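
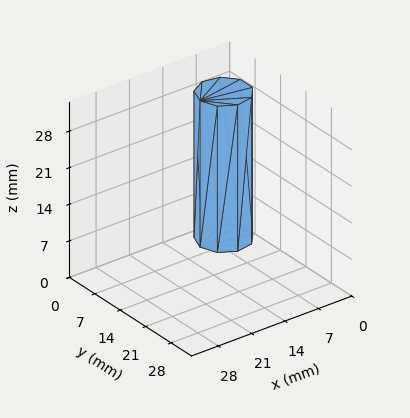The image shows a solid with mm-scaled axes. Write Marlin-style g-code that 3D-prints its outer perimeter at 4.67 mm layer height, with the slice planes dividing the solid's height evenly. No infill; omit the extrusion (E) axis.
Reading the render: the shape is a regular 9-sided prism (a cylinder approximated with 9 flat sides), circumscribed radius ≈ 5 mm, height ≈ 28 mm (dimensions read to the nearest mm from the axis ticks). For the g-code, the solid's height is divided into equal slices at the stated Δz and each level perimeter traced with G1 moves after a G0 lift.

; perimeter-only toolpath
G21 ; units = mm
G90 ; absolute positioning
G28 ; home
; layer 1
G0 Z4.67
G0 X10.00 Y5.00
G1 X8.83 Y8.21
G1 X5.87 Y9.92
G1 X2.50 Y9.33
G1 X0.30 Y6.71
G1 X0.30 Y3.29
G1 X2.50 Y0.67
G1 X5.87 Y0.08
G1 X8.83 Y1.79
G1 X10.00 Y5.00
; layer 2
G0 Z9.33
G0 X10.00 Y5.00
G1 X8.83 Y8.21
G1 X5.87 Y9.92
G1 X2.50 Y9.33
G1 X0.30 Y6.71
G1 X0.30 Y3.29
G1 X2.50 Y0.67
G1 X5.87 Y0.08
G1 X8.83 Y1.79
G1 X10.00 Y5.00
; layer 3
G0 Z14.00
G0 X10.00 Y5.00
G1 X8.83 Y8.21
G1 X5.87 Y9.92
G1 X2.50 Y9.33
G1 X0.30 Y6.71
G1 X0.30 Y3.29
G1 X2.50 Y0.67
G1 X5.87 Y0.08
G1 X8.83 Y1.79
G1 X10.00 Y5.00
; layer 4
G0 Z18.67
G0 X10.00 Y5.00
G1 X8.83 Y8.21
G1 X5.87 Y9.92
G1 X2.50 Y9.33
G1 X0.30 Y6.71
G1 X0.30 Y3.29
G1 X2.50 Y0.67
G1 X5.87 Y0.08
G1 X8.83 Y1.79
G1 X10.00 Y5.00
; layer 5
G0 Z23.33
G0 X10.00 Y5.00
G1 X8.83 Y8.21
G1 X5.87 Y9.92
G1 X2.50 Y9.33
G1 X0.30 Y6.71
G1 X0.30 Y3.29
G1 X2.50 Y0.67
G1 X5.87 Y0.08
G1 X8.83 Y1.79
G1 X10.00 Y5.00
; layer 6
G0 Z28.00
G0 X10.00 Y5.00
G1 X8.83 Y8.21
G1 X5.87 Y9.92
G1 X2.50 Y9.33
G1 X0.30 Y6.71
G1 X0.30 Y3.29
G1 X2.50 Y0.67
G1 X5.87 Y0.08
G1 X8.83 Y1.79
G1 X10.00 Y5.00
M2 ; end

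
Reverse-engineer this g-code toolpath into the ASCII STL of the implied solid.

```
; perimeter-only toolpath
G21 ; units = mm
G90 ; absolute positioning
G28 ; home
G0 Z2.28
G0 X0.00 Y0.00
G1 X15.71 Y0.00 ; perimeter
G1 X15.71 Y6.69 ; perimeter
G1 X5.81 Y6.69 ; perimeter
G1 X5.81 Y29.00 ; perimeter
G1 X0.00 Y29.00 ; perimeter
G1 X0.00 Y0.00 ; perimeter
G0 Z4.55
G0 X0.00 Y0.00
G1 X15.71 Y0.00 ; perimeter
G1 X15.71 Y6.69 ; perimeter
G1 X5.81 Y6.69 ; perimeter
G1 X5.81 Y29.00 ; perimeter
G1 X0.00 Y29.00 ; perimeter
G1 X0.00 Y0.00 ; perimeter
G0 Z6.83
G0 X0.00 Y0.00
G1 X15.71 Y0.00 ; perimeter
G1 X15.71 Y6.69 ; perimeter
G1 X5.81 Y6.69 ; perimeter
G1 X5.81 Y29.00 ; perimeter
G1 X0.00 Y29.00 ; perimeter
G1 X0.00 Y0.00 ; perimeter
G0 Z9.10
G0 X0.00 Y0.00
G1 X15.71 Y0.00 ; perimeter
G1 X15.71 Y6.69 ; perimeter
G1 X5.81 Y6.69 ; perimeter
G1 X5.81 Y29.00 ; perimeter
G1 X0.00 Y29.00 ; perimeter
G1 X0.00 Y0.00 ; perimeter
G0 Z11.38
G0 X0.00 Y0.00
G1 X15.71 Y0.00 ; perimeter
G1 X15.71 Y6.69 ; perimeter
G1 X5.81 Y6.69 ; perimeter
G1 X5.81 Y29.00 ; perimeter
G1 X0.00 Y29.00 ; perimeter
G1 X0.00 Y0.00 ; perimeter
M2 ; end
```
solid part
  facet normal 0.0000 0.0000 -1.0000
    outer loop
      vertex 15.71 6.69 0.00
      vertex 15.71 0.00 0.00
      vertex 0.00 0.00 0.00
    endloop
  endfacet
  facet normal 0.0000 0.0000 -1.0000
    outer loop
      vertex 5.81 6.69 0.00
      vertex 15.71 6.69 0.00
      vertex 0.00 0.00 0.00
    endloop
  endfacet
  facet normal 0.0000 0.0000 -1.0000
    outer loop
      vertex 5.81 29.00 0.00
      vertex 5.81 6.69 0.00
      vertex 0.00 0.00 0.00
    endloop
  endfacet
  facet normal 0.0000 0.0000 -1.0000
    outer loop
      vertex 0.00 29.00 0.00
      vertex 5.81 29.00 0.00
      vertex 0.00 0.00 0.00
    endloop
  endfacet
  facet normal 0.0000 0.0000 1.0000
    outer loop
      vertex 0.00 0.00 11.38
      vertex 15.71 0.00 11.38
      vertex 15.71 6.69 11.38
    endloop
  endfacet
  facet normal 0.0000 0.0000 1.0000
    outer loop
      vertex 0.00 0.00 11.38
      vertex 15.71 6.69 11.38
      vertex 5.81 6.69 11.38
    endloop
  endfacet
  facet normal 0.0000 0.0000 1.0000
    outer loop
      vertex 0.00 0.00 11.38
      vertex 5.81 6.69 11.38
      vertex 5.81 29.00 11.38
    endloop
  endfacet
  facet normal 0.0000 0.0000 1.0000
    outer loop
      vertex 0.00 0.00 11.38
      vertex 5.81 29.00 11.38
      vertex 0.00 29.00 11.38
    endloop
  endfacet
  facet normal 0.0000 -1.0000 0.0000
    outer loop
      vertex 0.00 0.00 0.00
      vertex 15.71 0.00 0.00
      vertex 15.71 0.00 11.38
    endloop
  endfacet
  facet normal 0.0000 -1.0000 0.0000
    outer loop
      vertex 0.00 0.00 0.00
      vertex 15.71 0.00 11.38
      vertex 0.00 0.00 11.38
    endloop
  endfacet
  facet normal 1.0000 0.0000 0.0000
    outer loop
      vertex 15.71 0.00 0.00
      vertex 15.71 6.69 0.00
      vertex 15.71 6.69 11.38
    endloop
  endfacet
  facet normal 1.0000 0.0000 0.0000
    outer loop
      vertex 15.71 0.00 0.00
      vertex 15.71 6.69 11.38
      vertex 15.71 0.00 11.38
    endloop
  endfacet
  facet normal 0.0000 1.0000 0.0000
    outer loop
      vertex 15.71 6.69 0.00
      vertex 5.81 6.69 0.00
      vertex 5.81 6.69 11.38
    endloop
  endfacet
  facet normal 0.0000 1.0000 0.0000
    outer loop
      vertex 15.71 6.69 0.00
      vertex 5.81 6.69 11.38
      vertex 15.71 6.69 11.38
    endloop
  endfacet
  facet normal 1.0000 0.0000 0.0000
    outer loop
      vertex 5.81 6.69 0.00
      vertex 5.81 29.00 0.00
      vertex 5.81 29.00 11.38
    endloop
  endfacet
  facet normal 1.0000 0.0000 0.0000
    outer loop
      vertex 5.81 6.69 0.00
      vertex 5.81 29.00 11.38
      vertex 5.81 6.69 11.38
    endloop
  endfacet
  facet normal 0.0000 1.0000 0.0000
    outer loop
      vertex 5.81 29.00 0.00
      vertex 0.00 29.00 0.00
      vertex 0.00 29.00 11.38
    endloop
  endfacet
  facet normal 0.0000 1.0000 0.0000
    outer loop
      vertex 5.81 29.00 0.00
      vertex 0.00 29.00 11.38
      vertex 5.81 29.00 11.38
    endloop
  endfacet
  facet normal -1.0000 0.0000 0.0000
    outer loop
      vertex 0.00 29.00 0.00
      vertex 0.00 0.00 0.00
      vertex 0.00 0.00 11.38
    endloop
  endfacet
  facet normal -1.0000 0.0000 0.0000
    outer loop
      vertex 0.00 29.00 0.00
      vertex 0.00 0.00 11.38
      vertex 0.00 29.00 11.38
    endloop
  endfacet
endsolid part

The G0 Z moves step by Δz≈2.28 mm. Every layer's G1 loop is the same polygon, so the solid is a straight extrusion of it from z=0 to z≈11.4. Closing with flat bottom and top caps and triangulating gives 20 facets — an L-shaped prism: outer 15.7 × 29 mm, arm thicknesses ≈ 6.69 mm (horizontal) and 5.81 mm (vertical), extruded 11.4 mm in z.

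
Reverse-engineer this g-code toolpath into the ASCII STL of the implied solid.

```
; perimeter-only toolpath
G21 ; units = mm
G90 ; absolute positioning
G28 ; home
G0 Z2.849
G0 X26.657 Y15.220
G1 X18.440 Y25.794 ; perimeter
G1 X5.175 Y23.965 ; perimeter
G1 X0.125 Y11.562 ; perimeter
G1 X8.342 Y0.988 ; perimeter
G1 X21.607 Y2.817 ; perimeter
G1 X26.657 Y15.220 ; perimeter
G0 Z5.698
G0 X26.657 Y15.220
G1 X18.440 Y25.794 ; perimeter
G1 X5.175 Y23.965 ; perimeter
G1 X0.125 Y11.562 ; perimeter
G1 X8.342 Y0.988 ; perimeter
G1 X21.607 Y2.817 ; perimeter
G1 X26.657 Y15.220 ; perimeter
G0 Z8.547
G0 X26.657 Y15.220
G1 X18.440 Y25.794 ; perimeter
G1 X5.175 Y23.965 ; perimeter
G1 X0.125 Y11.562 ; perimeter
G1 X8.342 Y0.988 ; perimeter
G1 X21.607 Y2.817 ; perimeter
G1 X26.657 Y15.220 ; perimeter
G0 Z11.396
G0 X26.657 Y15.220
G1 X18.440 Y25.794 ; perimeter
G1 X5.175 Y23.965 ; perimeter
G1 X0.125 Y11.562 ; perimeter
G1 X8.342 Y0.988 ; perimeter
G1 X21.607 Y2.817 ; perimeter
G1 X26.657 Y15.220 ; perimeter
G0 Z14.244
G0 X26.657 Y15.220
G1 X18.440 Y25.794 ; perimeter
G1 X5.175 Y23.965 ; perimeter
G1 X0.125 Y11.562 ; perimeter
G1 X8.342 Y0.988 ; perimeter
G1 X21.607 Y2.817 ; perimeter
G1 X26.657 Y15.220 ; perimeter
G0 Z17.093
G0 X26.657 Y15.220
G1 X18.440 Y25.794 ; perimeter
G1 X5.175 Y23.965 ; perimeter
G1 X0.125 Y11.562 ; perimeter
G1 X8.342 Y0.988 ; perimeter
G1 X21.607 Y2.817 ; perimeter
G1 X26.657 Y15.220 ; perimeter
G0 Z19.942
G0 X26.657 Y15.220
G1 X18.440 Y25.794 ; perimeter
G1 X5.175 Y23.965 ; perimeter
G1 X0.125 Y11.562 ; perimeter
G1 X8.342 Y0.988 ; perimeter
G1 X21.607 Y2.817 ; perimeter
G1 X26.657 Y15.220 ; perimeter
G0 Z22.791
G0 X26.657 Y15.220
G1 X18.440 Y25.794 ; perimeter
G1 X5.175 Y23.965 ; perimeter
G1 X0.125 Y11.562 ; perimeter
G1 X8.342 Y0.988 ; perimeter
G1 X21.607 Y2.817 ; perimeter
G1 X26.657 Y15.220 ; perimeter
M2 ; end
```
solid part
  facet normal 0.0000 0.0000 -1.0000
    outer loop
      vertex 5.175 23.965 0.000
      vertex 18.440 25.794 0.000
      vertex 26.657 15.220 0.000
    endloop
  endfacet
  facet normal 0.0000 0.0000 -1.0000
    outer loop
      vertex 0.125 11.562 0.000
      vertex 5.175 23.965 0.000
      vertex 26.657 15.220 0.000
    endloop
  endfacet
  facet normal 0.0000 0.0000 -1.0000
    outer loop
      vertex 8.342 0.988 0.000
      vertex 0.125 11.562 0.000
      vertex 26.657 15.220 0.000
    endloop
  endfacet
  facet normal 0.0000 0.0000 -1.0000
    outer loop
      vertex 21.607 2.817 0.000
      vertex 8.342 0.988 0.000
      vertex 26.657 15.220 0.000
    endloop
  endfacet
  facet normal 0.0000 0.0000 1.0000
    outer loop
      vertex 26.657 15.220 22.791
      vertex 18.440 25.794 22.791
      vertex 5.175 23.965 22.791
    endloop
  endfacet
  facet normal 0.0000 0.0000 1.0000
    outer loop
      vertex 26.657 15.220 22.791
      vertex 5.175 23.965 22.791
      vertex 0.125 11.562 22.791
    endloop
  endfacet
  facet normal 0.0000 0.0000 1.0000
    outer loop
      vertex 26.657 15.220 22.791
      vertex 0.125 11.562 22.791
      vertex 8.342 0.988 22.791
    endloop
  endfacet
  facet normal 0.0000 0.0000 1.0000
    outer loop
      vertex 26.657 15.220 22.791
      vertex 8.342 0.988 22.791
      vertex 21.607 2.817 22.791
    endloop
  endfacet
  facet normal 0.7896 0.6136 0.0000
    outer loop
      vertex 26.657 15.220 0.000
      vertex 18.440 25.794 0.000
      vertex 18.440 25.794 22.791
    endloop
  endfacet
  facet normal 0.7896 0.6136 0.0000
    outer loop
      vertex 26.657 15.220 0.000
      vertex 18.440 25.794 22.791
      vertex 26.657 15.220 22.791
    endloop
  endfacet
  facet normal -0.1366 0.9906 0.0000
    outer loop
      vertex 18.440 25.794 0.000
      vertex 5.175 23.965 0.000
      vertex 5.175 23.965 22.791
    endloop
  endfacet
  facet normal -0.1366 0.9906 0.0000
    outer loop
      vertex 18.440 25.794 0.000
      vertex 5.175 23.965 22.791
      vertex 18.440 25.794 22.791
    endloop
  endfacet
  facet normal -0.9262 0.3771 0.0000
    outer loop
      vertex 5.175 23.965 0.000
      vertex 0.125 11.562 0.000
      vertex 0.125 11.562 22.791
    endloop
  endfacet
  facet normal -0.9262 0.3771 0.0000
    outer loop
      vertex 5.175 23.965 0.000
      vertex 0.125 11.562 22.791
      vertex 5.175 23.965 22.791
    endloop
  endfacet
  facet normal -0.7896 -0.6136 0.0000
    outer loop
      vertex 0.125 11.562 0.000
      vertex 8.342 0.988 0.000
      vertex 8.342 0.988 22.791
    endloop
  endfacet
  facet normal -0.7896 -0.6136 0.0000
    outer loop
      vertex 0.125 11.562 0.000
      vertex 8.342 0.988 22.791
      vertex 0.125 11.562 22.791
    endloop
  endfacet
  facet normal 0.1366 -0.9906 0.0000
    outer loop
      vertex 8.342 0.988 0.000
      vertex 21.607 2.817 0.000
      vertex 21.607 2.817 22.791
    endloop
  endfacet
  facet normal 0.1366 -0.9906 0.0000
    outer loop
      vertex 8.342 0.988 0.000
      vertex 21.607 2.817 22.791
      vertex 8.342 0.988 22.791
    endloop
  endfacet
  facet normal 0.9262 -0.3771 0.0000
    outer loop
      vertex 21.607 2.817 0.000
      vertex 26.657 15.220 0.000
      vertex 26.657 15.220 22.791
    endloop
  endfacet
  facet normal 0.9262 -0.3771 0.0000
    outer loop
      vertex 21.607 2.817 0.000
      vertex 26.657 15.220 22.791
      vertex 21.607 2.817 22.791
    endloop
  endfacet
endsolid part

The G0 Z moves step by Δz≈2.849 mm. Every layer's G1 loop is the same polygon, so the solid is a straight extrusion of it from z=0 to z≈22.8. Closing with flat bottom and top caps and triangulating gives 20 facets — a regular 6-sided prism (a cylinder approximated with 6 flat sides), circumscribed radius ≈ 13.4 mm, height ≈ 22.8 mm.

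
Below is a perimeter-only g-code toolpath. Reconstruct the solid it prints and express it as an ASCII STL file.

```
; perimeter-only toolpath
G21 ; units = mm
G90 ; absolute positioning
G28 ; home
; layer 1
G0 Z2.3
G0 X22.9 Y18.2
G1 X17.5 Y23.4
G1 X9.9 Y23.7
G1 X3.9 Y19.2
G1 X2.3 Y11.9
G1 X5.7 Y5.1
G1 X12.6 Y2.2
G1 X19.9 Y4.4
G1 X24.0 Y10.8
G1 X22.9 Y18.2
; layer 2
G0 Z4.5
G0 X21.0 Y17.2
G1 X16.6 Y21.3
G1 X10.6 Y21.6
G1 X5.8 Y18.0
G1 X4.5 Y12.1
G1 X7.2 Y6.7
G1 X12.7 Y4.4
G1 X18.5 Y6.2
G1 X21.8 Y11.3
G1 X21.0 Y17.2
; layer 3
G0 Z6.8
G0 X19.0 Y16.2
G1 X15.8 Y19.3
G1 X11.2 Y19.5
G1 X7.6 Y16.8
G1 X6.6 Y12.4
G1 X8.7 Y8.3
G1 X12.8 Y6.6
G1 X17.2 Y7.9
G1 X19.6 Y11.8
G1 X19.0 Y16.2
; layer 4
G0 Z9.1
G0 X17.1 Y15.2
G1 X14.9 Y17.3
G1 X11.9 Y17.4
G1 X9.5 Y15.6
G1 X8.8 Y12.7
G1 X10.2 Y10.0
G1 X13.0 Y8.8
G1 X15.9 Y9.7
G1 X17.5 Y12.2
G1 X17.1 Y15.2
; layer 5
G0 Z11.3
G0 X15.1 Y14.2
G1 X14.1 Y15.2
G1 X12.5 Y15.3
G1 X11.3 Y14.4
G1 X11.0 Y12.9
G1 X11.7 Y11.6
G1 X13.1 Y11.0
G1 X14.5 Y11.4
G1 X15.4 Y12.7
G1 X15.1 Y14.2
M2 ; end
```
solid part
  facet normal 0.0000 0.0000 -1.0000
    outer loop
      vertex 9.3 25.8 0.0
      vertex 18.3 25.4 0.0
      vertex 24.9 19.2 0.0
    endloop
  endfacet
  facet normal 0.0000 0.0000 -1.0000
    outer loop
      vertex 2.1 20.4 0.0
      vertex 9.3 25.8 0.0
      vertex 24.9 19.2 0.0
    endloop
  endfacet
  facet normal 0.0000 0.0000 -1.0000
    outer loop
      vertex 0.1 11.6 0.0
      vertex 2.1 20.4 0.0
      vertex 24.9 19.2 0.0
    endloop
  endfacet
  facet normal 0.0000 0.0000 -1.0000
    outer loop
      vertex 4.2 3.5 0.0
      vertex 0.1 11.6 0.0
      vertex 24.9 19.2 0.0
    endloop
  endfacet
  facet normal 0.0000 0.0000 -1.0000
    outer loop
      vertex 12.5 0.0 0.0
      vertex 4.2 3.5 0.0
      vertex 24.9 19.2 0.0
    endloop
  endfacet
  facet normal 0.0000 0.0000 -1.0000
    outer loop
      vertex 21.2 2.7 0.0
      vertex 12.5 0.0 0.0
      vertex 24.9 19.2 0.0
    endloop
  endfacet
  facet normal 0.0000 0.0000 -1.0000
    outer loop
      vertex 26.1 10.3 0.0
      vertex 21.2 2.7 0.0
      vertex 24.9 19.2 0.0
    endloop
  endfacet
  facet normal 0.5062 0.5389 0.6733
    outer loop
      vertex 24.9 19.2 0.0
      vertex 18.3 25.4 0.0
      vertex 13.2 13.2 13.6
    endloop
  endfacet
  facet normal 0.0328 0.7378 0.6742
    outer loop
      vertex 18.3 25.4 0.0
      vertex 9.3 25.8 0.0
      vertex 13.2 13.2 13.6
    endloop
  endfacet
  facet normal -0.4430 0.5907 0.6743
    outer loop
      vertex 9.3 25.8 0.0
      vertex 2.1 20.4 0.0
      vertex 13.2 13.2 13.6
    endloop
  endfacet
  facet normal -0.7201 0.1637 0.6743
    outer loop
      vertex 2.1 20.4 0.0
      vertex 0.1 11.6 0.0
      vertex 13.2 13.2 13.6
    endloop
  endfacet
  facet normal -0.6591 -0.3336 0.6741
    outer loop
      vertex 0.1 11.6 0.0
      vertex 4.2 3.5 0.0
      vertex 13.2 13.2 13.6
    endloop
  endfacet
  facet normal -0.2868 -0.6800 0.6748
    outer loop
      vertex 4.2 3.5 0.0
      vertex 12.5 0.0 0.0
      vertex 13.2 13.2 13.6
    endloop
  endfacet
  facet normal 0.2190 -0.7058 0.6737
    outer loop
      vertex 12.5 0.0 0.0
      vertex 21.2 2.7 0.0
      vertex 13.2 13.2 13.6
    endloop
  endfacet
  facet normal 0.6208 -0.4002 0.6741
    outer loop
      vertex 21.2 2.7 0.0
      vertex 26.1 10.3 0.0
      vertex 13.2 13.2 13.6
    endloop
  endfacet
  facet normal 0.7324 0.0988 0.6737
    outer loop
      vertex 26.1 10.3 0.0
      vertex 24.9 19.2 0.0
      vertex 13.2 13.2 13.6
    endloop
  endfacet
endsolid part

The G0 Z moves step by Δz≈2.3 mm. The G1 loops shrink linearly with z, so the solid tapers from its base footprint up to z≈13.6. Closing with a flat bottom cap and the tapered top and triangulating gives 16 facets — a regular 9-sided pyramid, base circumscribed radius ≈ 13.2 mm, apex at z ≈ 13.6 mm.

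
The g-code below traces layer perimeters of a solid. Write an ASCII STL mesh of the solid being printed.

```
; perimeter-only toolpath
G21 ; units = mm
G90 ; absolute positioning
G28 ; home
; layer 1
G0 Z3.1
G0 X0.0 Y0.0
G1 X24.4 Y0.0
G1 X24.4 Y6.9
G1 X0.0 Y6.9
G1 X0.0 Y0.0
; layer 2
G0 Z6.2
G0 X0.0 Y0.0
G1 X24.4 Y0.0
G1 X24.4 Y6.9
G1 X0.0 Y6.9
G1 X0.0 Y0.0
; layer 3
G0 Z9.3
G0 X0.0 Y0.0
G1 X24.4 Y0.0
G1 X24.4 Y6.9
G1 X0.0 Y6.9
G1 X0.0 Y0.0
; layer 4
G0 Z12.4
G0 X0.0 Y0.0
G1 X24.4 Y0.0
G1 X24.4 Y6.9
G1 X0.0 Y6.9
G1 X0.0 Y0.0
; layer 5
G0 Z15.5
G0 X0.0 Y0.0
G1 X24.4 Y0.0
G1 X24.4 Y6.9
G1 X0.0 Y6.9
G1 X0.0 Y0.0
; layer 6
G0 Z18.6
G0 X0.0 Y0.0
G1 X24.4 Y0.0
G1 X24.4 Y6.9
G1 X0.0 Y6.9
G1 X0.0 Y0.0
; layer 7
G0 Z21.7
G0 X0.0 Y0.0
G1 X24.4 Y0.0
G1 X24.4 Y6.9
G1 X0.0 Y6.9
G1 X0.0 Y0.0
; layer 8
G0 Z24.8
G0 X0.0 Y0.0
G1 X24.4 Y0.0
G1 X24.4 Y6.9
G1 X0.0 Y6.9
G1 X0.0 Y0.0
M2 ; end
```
solid part
  facet normal 0.0000 0.0000 -1.0000
    outer loop
      vertex 24.4 6.9 0.0
      vertex 24.4 0.0 0.0
      vertex 0.0 0.0 0.0
    endloop
  endfacet
  facet normal 0.0000 0.0000 -1.0000
    outer loop
      vertex 0.0 6.9 0.0
      vertex 24.4 6.9 0.0
      vertex 0.0 0.0 0.0
    endloop
  endfacet
  facet normal 0.0000 0.0000 1.0000
    outer loop
      vertex 0.0 0.0 24.8
      vertex 24.4 0.0 24.8
      vertex 24.4 6.9 24.8
    endloop
  endfacet
  facet normal 0.0000 0.0000 1.0000
    outer loop
      vertex 0.0 0.0 24.8
      vertex 24.4 6.9 24.8
      vertex 0.0 6.9 24.8
    endloop
  endfacet
  facet normal 0.0000 -1.0000 0.0000
    outer loop
      vertex 0.0 0.0 0.0
      vertex 24.4 0.0 0.0
      vertex 24.4 0.0 24.8
    endloop
  endfacet
  facet normal 0.0000 -1.0000 0.0000
    outer loop
      vertex 0.0 0.0 0.0
      vertex 24.4 0.0 24.8
      vertex 0.0 0.0 24.8
    endloop
  endfacet
  facet normal 0.0000 1.0000 0.0000
    outer loop
      vertex 24.4 6.9 24.8
      vertex 24.4 6.9 0.0
      vertex 0.0 6.9 0.0
    endloop
  endfacet
  facet normal 0.0000 1.0000 0.0000
    outer loop
      vertex 0.0 6.9 24.8
      vertex 24.4 6.9 24.8
      vertex 0.0 6.9 0.0
    endloop
  endfacet
  facet normal -1.0000 0.0000 0.0000
    outer loop
      vertex 0.0 6.9 24.8
      vertex 0.0 6.9 0.0
      vertex 0.0 0.0 0.0
    endloop
  endfacet
  facet normal -1.0000 0.0000 0.0000
    outer loop
      vertex 0.0 0.0 24.8
      vertex 0.0 6.9 24.8
      vertex 0.0 0.0 0.0
    endloop
  endfacet
  facet normal 1.0000 0.0000 0.0000
    outer loop
      vertex 24.4 0.0 0.0
      vertex 24.4 6.9 0.0
      vertex 24.4 6.9 24.8
    endloop
  endfacet
  facet normal 1.0000 0.0000 0.0000
    outer loop
      vertex 24.4 0.0 0.0
      vertex 24.4 6.9 24.8
      vertex 24.4 0.0 24.8
    endloop
  endfacet
endsolid part

The G0 Z moves step by Δz≈3.1 mm. Every layer's G1 loop is the same polygon, so the solid is a straight extrusion of it from z=0 to z≈24.8. Closing with flat bottom and top caps and triangulating gives 12 facets — a rectangular box, roughly 24.4 × 6.9 mm footprint and 24.8 mm tall.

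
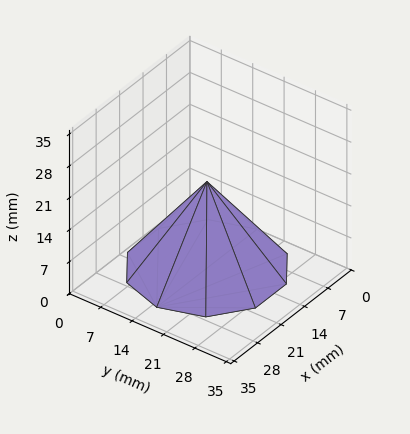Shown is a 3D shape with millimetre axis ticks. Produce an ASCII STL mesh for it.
Reading the render: the shape is a regular 10-sided pyramid, base circumscribed radius ≈ 15 mm, apex at z ≈ 19 mm (dimensions read to the nearest mm from the axis ticks). For the STL, each face is triangulated and given an outward normal.

solid part
  facet normal 0.0000 0.0000 -1.0000
    outer loop
      vertex 19.635 29.266 0.000
      vertex 27.135 23.817 0.000
      vertex 30.000 15.000 0.000
    endloop
  endfacet
  facet normal 0.0000 0.0000 -1.0000
    outer loop
      vertex 10.365 29.266 0.000
      vertex 19.635 29.266 0.000
      vertex 30.000 15.000 0.000
    endloop
  endfacet
  facet normal 0.0000 0.0000 -1.0000
    outer loop
      vertex 2.865 23.817 0.000
      vertex 10.365 29.266 0.000
      vertex 30.000 15.000 0.000
    endloop
  endfacet
  facet normal 0.0000 0.0000 -1.0000
    outer loop
      vertex 0.000 15.000 0.000
      vertex 2.865 23.817 0.000
      vertex 30.000 15.000 0.000
    endloop
  endfacet
  facet normal 0.0000 0.0000 -1.0000
    outer loop
      vertex 2.865 6.183 0.000
      vertex 0.000 15.000 0.000
      vertex 30.000 15.000 0.000
    endloop
  endfacet
  facet normal 0.0000 0.0000 -1.0000
    outer loop
      vertex 10.365 0.734 0.000
      vertex 2.865 6.183 0.000
      vertex 30.000 15.000 0.000
    endloop
  endfacet
  facet normal 0.0000 0.0000 -1.0000
    outer loop
      vertex 19.635 0.734 0.000
      vertex 10.365 0.734 0.000
      vertex 30.000 15.000 0.000
    endloop
  endfacet
  facet normal 0.0000 0.0000 -1.0000
    outer loop
      vertex 27.135 6.183 0.000
      vertex 19.635 0.734 0.000
      vertex 30.000 15.000 0.000
    endloop
  endfacet
  facet normal 0.7605 0.2471 0.6004
    outer loop
      vertex 30.000 15.000 0.000
      vertex 27.135 23.817 0.000
      vertex 15.000 15.000 19.000
    endloop
  endfacet
  facet normal 0.4700 0.6470 0.6004
    outer loop
      vertex 27.135 23.817 0.000
      vertex 19.635 29.266 0.000
      vertex 15.000 15.000 19.000
    endloop
  endfacet
  facet normal 0.0000 0.7997 0.6004
    outer loop
      vertex 19.635 29.266 0.000
      vertex 10.365 29.266 0.000
      vertex 15.000 15.000 19.000
    endloop
  endfacet
  facet normal -0.4700 0.6470 0.6004
    outer loop
      vertex 10.365 29.266 0.000
      vertex 2.865 23.817 0.000
      vertex 15.000 15.000 19.000
    endloop
  endfacet
  facet normal -0.7605 0.2471 0.6004
    outer loop
      vertex 2.865 23.817 0.000
      vertex 0.000 15.000 0.000
      vertex 15.000 15.000 19.000
    endloop
  endfacet
  facet normal -0.7605 -0.2471 0.6004
    outer loop
      vertex 0.000 15.000 0.000
      vertex 2.865 6.183 0.000
      vertex 15.000 15.000 19.000
    endloop
  endfacet
  facet normal -0.4700 -0.6470 0.6004
    outer loop
      vertex 2.865 6.183 0.000
      vertex 10.365 0.734 0.000
      vertex 15.000 15.000 19.000
    endloop
  endfacet
  facet normal 0.0000 -0.7997 0.6004
    outer loop
      vertex 10.365 0.734 0.000
      vertex 19.635 0.734 0.000
      vertex 15.000 15.000 19.000
    endloop
  endfacet
  facet normal 0.4700 -0.6470 0.6004
    outer loop
      vertex 19.635 0.734 0.000
      vertex 27.135 6.183 0.000
      vertex 15.000 15.000 19.000
    endloop
  endfacet
  facet normal 0.7605 -0.2471 0.6004
    outer loop
      vertex 27.135 6.183 0.000
      vertex 30.000 15.000 0.000
      vertex 15.000 15.000 19.000
    endloop
  endfacet
endsolid part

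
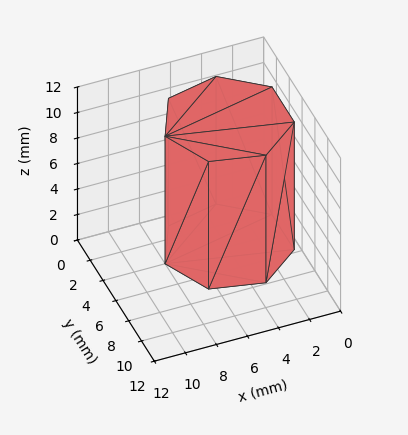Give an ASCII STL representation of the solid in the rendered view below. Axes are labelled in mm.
Reading the render: the shape is a regular 7-sided prism (a cylinder approximated with 7 flat sides), circumscribed radius ≈ 4 mm, height ≈ 10 mm (dimensions read to the nearest mm from the axis ticks). For the STL, each face is triangulated and given an outward normal.

solid part
  facet normal 0.0000 0.0000 -1.0000
    outer loop
      vertex 3.110 7.900 0.000
      vertex 6.494 7.127 0.000
      vertex 8.000 4.000 0.000
    endloop
  endfacet
  facet normal 0.0000 0.0000 -1.0000
    outer loop
      vertex 0.396 5.736 0.000
      vertex 3.110 7.900 0.000
      vertex 8.000 4.000 0.000
    endloop
  endfacet
  facet normal 0.0000 0.0000 -1.0000
    outer loop
      vertex 0.396 2.264 0.000
      vertex 0.396 5.736 0.000
      vertex 8.000 4.000 0.000
    endloop
  endfacet
  facet normal 0.0000 0.0000 -1.0000
    outer loop
      vertex 3.110 0.100 0.000
      vertex 0.396 2.264 0.000
      vertex 8.000 4.000 0.000
    endloop
  endfacet
  facet normal 0.0000 0.0000 -1.0000
    outer loop
      vertex 6.494 0.873 0.000
      vertex 3.110 0.100 0.000
      vertex 8.000 4.000 0.000
    endloop
  endfacet
  facet normal 0.0000 0.0000 1.0000
    outer loop
      vertex 8.000 4.000 10.000
      vertex 6.494 7.127 10.000
      vertex 3.110 7.900 10.000
    endloop
  endfacet
  facet normal 0.0000 0.0000 1.0000
    outer loop
      vertex 8.000 4.000 10.000
      vertex 3.110 7.900 10.000
      vertex 0.396 5.736 10.000
    endloop
  endfacet
  facet normal 0.0000 0.0000 1.0000
    outer loop
      vertex 8.000 4.000 10.000
      vertex 0.396 5.736 10.000
      vertex 0.396 2.264 10.000
    endloop
  endfacet
  facet normal 0.0000 0.0000 1.0000
    outer loop
      vertex 8.000 4.000 10.000
      vertex 0.396 2.264 10.000
      vertex 3.110 0.100 10.000
    endloop
  endfacet
  facet normal 0.0000 0.0000 1.0000
    outer loop
      vertex 8.000 4.000 10.000
      vertex 3.110 0.100 10.000
      vertex 6.494 0.873 10.000
    endloop
  endfacet
  facet normal 0.9010 0.4339 0.0000
    outer loop
      vertex 8.000 4.000 0.000
      vertex 6.494 7.127 0.000
      vertex 6.494 7.127 10.000
    endloop
  endfacet
  facet normal 0.9010 0.4339 0.0000
    outer loop
      vertex 8.000 4.000 0.000
      vertex 6.494 7.127 10.000
      vertex 8.000 4.000 10.000
    endloop
  endfacet
  facet normal 0.2227 0.9749 0.0000
    outer loop
      vertex 6.494 7.127 0.000
      vertex 3.110 7.900 0.000
      vertex 3.110 7.900 10.000
    endloop
  endfacet
  facet normal 0.2227 0.9749 0.0000
    outer loop
      vertex 6.494 7.127 0.000
      vertex 3.110 7.900 10.000
      vertex 6.494 7.127 10.000
    endloop
  endfacet
  facet normal -0.6234 0.7819 0.0000
    outer loop
      vertex 3.110 7.900 0.000
      vertex 0.396 5.736 0.000
      vertex 0.396 5.736 10.000
    endloop
  endfacet
  facet normal -0.6234 0.7819 0.0000
    outer loop
      vertex 3.110 7.900 0.000
      vertex 0.396 5.736 10.000
      vertex 3.110 7.900 10.000
    endloop
  endfacet
  facet normal -1.0000 0.0000 0.0000
    outer loop
      vertex 0.396 5.736 0.000
      vertex 0.396 2.264 0.000
      vertex 0.396 2.264 10.000
    endloop
  endfacet
  facet normal -1.0000 0.0000 0.0000
    outer loop
      vertex 0.396 5.736 0.000
      vertex 0.396 2.264 10.000
      vertex 0.396 5.736 10.000
    endloop
  endfacet
  facet normal -0.6234 -0.7819 0.0000
    outer loop
      vertex 0.396 2.264 0.000
      vertex 3.110 0.100 0.000
      vertex 3.110 0.100 10.000
    endloop
  endfacet
  facet normal -0.6234 -0.7819 0.0000
    outer loop
      vertex 0.396 2.264 0.000
      vertex 3.110 0.100 10.000
      vertex 0.396 2.264 10.000
    endloop
  endfacet
  facet normal 0.2227 -0.9749 0.0000
    outer loop
      vertex 3.110 0.100 0.000
      vertex 6.494 0.873 0.000
      vertex 6.494 0.873 10.000
    endloop
  endfacet
  facet normal 0.2227 -0.9749 0.0000
    outer loop
      vertex 3.110 0.100 0.000
      vertex 6.494 0.873 10.000
      vertex 3.110 0.100 10.000
    endloop
  endfacet
  facet normal 0.9010 -0.4339 0.0000
    outer loop
      vertex 6.494 0.873 0.000
      vertex 8.000 4.000 0.000
      vertex 8.000 4.000 10.000
    endloop
  endfacet
  facet normal 0.9010 -0.4339 0.0000
    outer loop
      vertex 6.494 0.873 0.000
      vertex 8.000 4.000 10.000
      vertex 6.494 0.873 10.000
    endloop
  endfacet
endsolid part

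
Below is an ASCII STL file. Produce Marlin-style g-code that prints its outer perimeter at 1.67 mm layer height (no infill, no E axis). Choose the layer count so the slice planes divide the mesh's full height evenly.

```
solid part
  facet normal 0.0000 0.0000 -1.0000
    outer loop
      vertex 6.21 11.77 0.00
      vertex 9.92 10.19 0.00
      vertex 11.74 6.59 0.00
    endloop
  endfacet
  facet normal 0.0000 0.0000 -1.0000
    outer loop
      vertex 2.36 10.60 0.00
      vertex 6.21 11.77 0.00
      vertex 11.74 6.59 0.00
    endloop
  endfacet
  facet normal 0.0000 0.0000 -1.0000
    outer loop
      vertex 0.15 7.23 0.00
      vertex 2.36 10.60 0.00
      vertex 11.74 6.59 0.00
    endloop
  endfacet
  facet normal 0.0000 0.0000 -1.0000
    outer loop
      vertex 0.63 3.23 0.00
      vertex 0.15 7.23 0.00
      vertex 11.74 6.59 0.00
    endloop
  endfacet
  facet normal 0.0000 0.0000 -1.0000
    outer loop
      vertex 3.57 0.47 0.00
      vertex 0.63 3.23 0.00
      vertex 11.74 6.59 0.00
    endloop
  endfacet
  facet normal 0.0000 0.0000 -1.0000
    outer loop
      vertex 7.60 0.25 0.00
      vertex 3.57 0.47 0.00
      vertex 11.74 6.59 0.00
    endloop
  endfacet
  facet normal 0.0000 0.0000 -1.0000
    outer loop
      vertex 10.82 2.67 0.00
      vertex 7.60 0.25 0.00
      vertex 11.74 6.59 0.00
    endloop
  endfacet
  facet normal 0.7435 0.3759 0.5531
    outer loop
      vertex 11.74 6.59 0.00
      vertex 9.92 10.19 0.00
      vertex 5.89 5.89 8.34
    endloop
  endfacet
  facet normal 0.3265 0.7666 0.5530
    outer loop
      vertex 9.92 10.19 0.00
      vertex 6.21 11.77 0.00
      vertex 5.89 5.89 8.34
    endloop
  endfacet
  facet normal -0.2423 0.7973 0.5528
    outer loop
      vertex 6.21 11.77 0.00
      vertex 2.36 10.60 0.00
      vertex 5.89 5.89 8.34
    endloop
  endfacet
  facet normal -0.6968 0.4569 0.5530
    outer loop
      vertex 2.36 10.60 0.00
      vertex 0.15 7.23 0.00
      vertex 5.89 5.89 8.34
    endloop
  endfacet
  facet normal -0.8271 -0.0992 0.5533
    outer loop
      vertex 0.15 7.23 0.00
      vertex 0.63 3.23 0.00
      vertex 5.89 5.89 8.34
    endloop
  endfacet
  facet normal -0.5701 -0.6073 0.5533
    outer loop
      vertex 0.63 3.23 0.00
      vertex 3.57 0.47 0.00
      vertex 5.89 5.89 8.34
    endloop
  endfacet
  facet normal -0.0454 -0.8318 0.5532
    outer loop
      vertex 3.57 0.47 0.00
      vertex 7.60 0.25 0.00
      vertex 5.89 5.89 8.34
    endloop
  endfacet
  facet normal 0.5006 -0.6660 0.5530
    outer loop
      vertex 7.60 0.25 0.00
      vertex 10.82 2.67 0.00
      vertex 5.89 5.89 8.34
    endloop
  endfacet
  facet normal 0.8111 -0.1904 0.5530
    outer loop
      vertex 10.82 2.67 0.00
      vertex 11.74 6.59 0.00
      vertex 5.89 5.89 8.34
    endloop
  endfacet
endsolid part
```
; perimeter-only toolpath
G21 ; units = mm
G90 ; absolute positioning
G28 ; home
; layer 1
G0 Z1.67
G0 X10.57 Y6.45
G1 X9.11 Y9.33
G1 X6.15 Y10.59
G1 X3.07 Y9.66
G1 X1.30 Y6.96
G1 X1.68 Y3.76
G1 X4.03 Y1.55
G1 X7.26 Y1.38
G1 X9.83 Y3.31
G1 X10.57 Y6.45
; layer 2
G0 Z3.34
G0 X9.40 Y6.31
G1 X8.31 Y8.47
G1 X6.08 Y9.42
G1 X3.77 Y8.72
G1 X2.45 Y6.69
G1 X2.73 Y4.29
G1 X4.50 Y2.64
G1 X6.92 Y2.51
G1 X8.85 Y3.96
G1 X9.40 Y6.31
; layer 3
G0 Z5.00
G0 X8.23 Y6.17
G1 X7.50 Y7.61
G1 X6.02 Y8.24
G1 X4.48 Y7.77
G1 X3.59 Y6.43
G1 X3.79 Y4.83
G1 X4.96 Y3.72
G1 X6.57 Y3.63
G1 X7.86 Y4.60
G1 X8.23 Y6.17
; layer 4
G0 Z6.67
G0 X7.06 Y6.03
G1 X6.70 Y6.75
G1 X5.95 Y7.07
G1 X5.18 Y6.83
G1 X4.74 Y6.16
G1 X4.84 Y5.36
G1 X5.43 Y4.81
G1 X6.23 Y4.76
G1 X6.88 Y5.25
G1 X7.06 Y6.03
M2 ; end

The solid is a regular 9-sided pyramid, base circumscribed radius ≈ 5.89 mm, apex at z ≈ 8.34 mm. Slicing at Δz = 1.67 mm — 5 equal slices spanning the solid's height, so layer i sits at z = i·h/5 — gives 4 non-empty perimeters. Each is a 9-segment closed polygon; G0 lifts to the layer z and rapids to the start vertex, then G1 traces the edges. The cross-section shrinks linearly with z (the slice at the apex is degenerate and omitted).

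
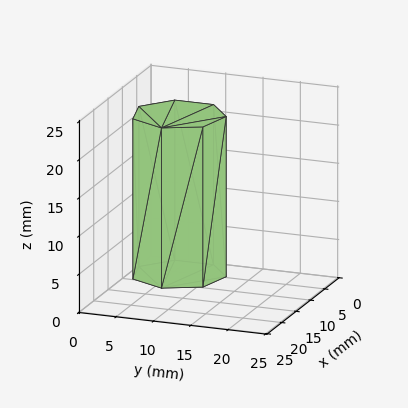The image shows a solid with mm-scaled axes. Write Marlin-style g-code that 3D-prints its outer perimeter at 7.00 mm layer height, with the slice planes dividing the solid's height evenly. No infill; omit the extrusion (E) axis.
Reading the render: the shape is a regular 7-sided prism (a cylinder approximated with 7 flat sides), circumscribed radius ≈ 6 mm, height ≈ 21 mm (dimensions read to the nearest mm from the axis ticks). For the g-code, the solid's height is divided into equal slices at the stated Δz and each level perimeter traced with G1 moves after a G0 lift.

; perimeter-only toolpath
G21 ; units = mm
G90 ; absolute positioning
G28 ; home
; layer 1
G0 Z7.00
G0 X12.00 Y6.00
G1 X9.74 Y10.69
G1 X4.66 Y11.85
G1 X0.59 Y8.60
G1 X0.59 Y3.40
G1 X4.66 Y0.15
G1 X9.74 Y1.31
G1 X12.00 Y6.00
; layer 2
G0 Z14.00
G0 X12.00 Y6.00
G1 X9.74 Y10.69
G1 X4.66 Y11.85
G1 X0.59 Y8.60
G1 X0.59 Y3.40
G1 X4.66 Y0.15
G1 X9.74 Y1.31
G1 X12.00 Y6.00
; layer 3
G0 Z21.00
G0 X12.00 Y6.00
G1 X9.74 Y10.69
G1 X4.66 Y11.85
G1 X0.59 Y8.60
G1 X0.59 Y3.40
G1 X4.66 Y0.15
G1 X9.74 Y1.31
G1 X12.00 Y6.00
M2 ; end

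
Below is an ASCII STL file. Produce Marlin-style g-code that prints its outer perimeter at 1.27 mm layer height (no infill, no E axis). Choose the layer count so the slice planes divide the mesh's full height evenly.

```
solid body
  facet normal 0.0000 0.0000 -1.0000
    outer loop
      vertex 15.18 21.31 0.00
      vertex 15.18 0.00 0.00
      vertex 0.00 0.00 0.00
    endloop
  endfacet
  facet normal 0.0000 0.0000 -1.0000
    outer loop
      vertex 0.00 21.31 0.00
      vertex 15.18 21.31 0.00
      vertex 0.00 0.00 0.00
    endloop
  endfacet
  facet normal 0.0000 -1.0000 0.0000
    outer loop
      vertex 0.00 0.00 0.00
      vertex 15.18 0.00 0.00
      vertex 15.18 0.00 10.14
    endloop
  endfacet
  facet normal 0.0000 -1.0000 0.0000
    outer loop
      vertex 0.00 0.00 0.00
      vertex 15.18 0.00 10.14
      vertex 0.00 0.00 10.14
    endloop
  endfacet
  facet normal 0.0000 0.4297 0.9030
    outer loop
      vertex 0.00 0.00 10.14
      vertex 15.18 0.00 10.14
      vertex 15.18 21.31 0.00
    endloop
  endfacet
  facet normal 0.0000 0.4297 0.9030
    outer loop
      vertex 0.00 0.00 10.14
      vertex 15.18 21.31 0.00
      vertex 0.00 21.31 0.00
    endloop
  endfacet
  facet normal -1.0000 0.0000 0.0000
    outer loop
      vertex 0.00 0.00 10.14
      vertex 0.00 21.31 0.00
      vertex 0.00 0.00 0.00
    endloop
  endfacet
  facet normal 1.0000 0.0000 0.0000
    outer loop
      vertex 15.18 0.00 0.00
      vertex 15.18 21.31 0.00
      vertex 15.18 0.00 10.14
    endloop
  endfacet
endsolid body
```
; perimeter-only toolpath
G21 ; units = mm
G90 ; absolute positioning
G28 ; home
; layer 1
G0 Z1.27
G0 X0.00 Y0.00
G1 X15.18 Y0.00
G1 X15.18 Y18.65
G1 X0.00 Y18.65
G1 X0.00 Y0.00
; layer 2
G0 Z2.54
G0 X0.00 Y0.00
G1 X15.18 Y0.00
G1 X15.18 Y15.98
G1 X0.00 Y15.98
G1 X0.00 Y0.00
; layer 3
G0 Z3.80
G0 X0.00 Y0.00
G1 X15.18 Y0.00
G1 X15.18 Y13.32
G1 X0.00 Y13.32
G1 X0.00 Y0.00
; layer 4
G0 Z5.07
G0 X0.00 Y0.00
G1 X15.18 Y0.00
G1 X15.18 Y10.65
G1 X0.00 Y10.65
G1 X0.00 Y0.00
; layer 5
G0 Z6.34
G0 X0.00 Y0.00
G1 X15.18 Y0.00
G1 X15.18 Y7.99
G1 X0.00 Y7.99
G1 X0.00 Y0.00
; layer 6
G0 Z7.61
G0 X0.00 Y0.00
G1 X15.18 Y0.00
G1 X15.18 Y5.33
G1 X0.00 Y5.33
G1 X0.00 Y0.00
; layer 7
G0 Z8.87
G0 X0.00 Y0.00
G1 X15.18 Y0.00
G1 X15.18 Y2.66
G1 X0.00 Y2.66
G1 X0.00 Y0.00
M2 ; end

The solid is a wedge (ramp): 15.2 × 21.3 mm base, rising to 10.1 mm along the y=0 edge and sloping linearly to z=0 at y=21.3. Slicing at Δz = 1.27 mm — 8 equal slices spanning the solid's height, so layer i sits at z = i·h/8 — gives 7 non-empty perimeters. Each is a 4-segment closed polygon; G0 lifts to the layer z and rapids to the start vertex, then G1 traces the edges. The cross-section shrinks linearly with z (the slice at the apex is degenerate and omitted).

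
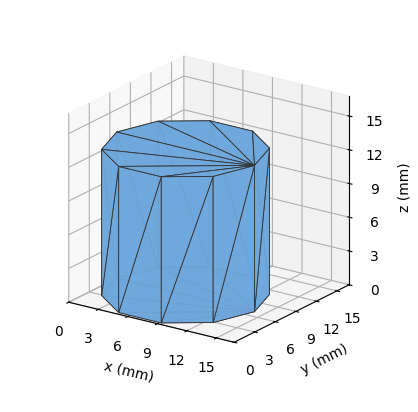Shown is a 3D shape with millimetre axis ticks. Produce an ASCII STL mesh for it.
Reading the render: the shape is a regular 10-sided prism (a cylinder approximated with 10 flat sides), circumscribed radius ≈ 7 mm, height ≈ 13 mm (dimensions read to the nearest mm from the axis ticks). For the STL, each face is triangulated and given an outward normal.

solid part
  facet normal 0.0000 0.0000 -1.0000
    outer loop
      vertex 9.163 13.657 0.000
      vertex 12.663 11.114 0.000
      vertex 14.000 7.000 0.000
    endloop
  endfacet
  facet normal 0.0000 0.0000 -1.0000
    outer loop
      vertex 4.837 13.657 0.000
      vertex 9.163 13.657 0.000
      vertex 14.000 7.000 0.000
    endloop
  endfacet
  facet normal 0.0000 0.0000 -1.0000
    outer loop
      vertex 1.337 11.114 0.000
      vertex 4.837 13.657 0.000
      vertex 14.000 7.000 0.000
    endloop
  endfacet
  facet normal 0.0000 0.0000 -1.0000
    outer loop
      vertex 0.000 7.000 0.000
      vertex 1.337 11.114 0.000
      vertex 14.000 7.000 0.000
    endloop
  endfacet
  facet normal 0.0000 0.0000 -1.0000
    outer loop
      vertex 1.337 2.886 0.000
      vertex 0.000 7.000 0.000
      vertex 14.000 7.000 0.000
    endloop
  endfacet
  facet normal 0.0000 0.0000 -1.0000
    outer loop
      vertex 4.837 0.343 0.000
      vertex 1.337 2.886 0.000
      vertex 14.000 7.000 0.000
    endloop
  endfacet
  facet normal 0.0000 0.0000 -1.0000
    outer loop
      vertex 9.163 0.343 0.000
      vertex 4.837 0.343 0.000
      vertex 14.000 7.000 0.000
    endloop
  endfacet
  facet normal 0.0000 0.0000 -1.0000
    outer loop
      vertex 12.663 2.886 0.000
      vertex 9.163 0.343 0.000
      vertex 14.000 7.000 0.000
    endloop
  endfacet
  facet normal 0.0000 0.0000 1.0000
    outer loop
      vertex 14.000 7.000 13.000
      vertex 12.663 11.114 13.000
      vertex 9.163 13.657 13.000
    endloop
  endfacet
  facet normal 0.0000 0.0000 1.0000
    outer loop
      vertex 14.000 7.000 13.000
      vertex 9.163 13.657 13.000
      vertex 4.837 13.657 13.000
    endloop
  endfacet
  facet normal 0.0000 0.0000 1.0000
    outer loop
      vertex 14.000 7.000 13.000
      vertex 4.837 13.657 13.000
      vertex 1.337 11.114 13.000
    endloop
  endfacet
  facet normal 0.0000 0.0000 1.0000
    outer loop
      vertex 14.000 7.000 13.000
      vertex 1.337 11.114 13.000
      vertex 0.000 7.000 13.000
    endloop
  endfacet
  facet normal 0.0000 0.0000 1.0000
    outer loop
      vertex 14.000 7.000 13.000
      vertex 0.000 7.000 13.000
      vertex 1.337 2.886 13.000
    endloop
  endfacet
  facet normal 0.0000 0.0000 1.0000
    outer loop
      vertex 14.000 7.000 13.000
      vertex 1.337 2.886 13.000
      vertex 4.837 0.343 13.000
    endloop
  endfacet
  facet normal 0.0000 0.0000 1.0000
    outer loop
      vertex 14.000 7.000 13.000
      vertex 4.837 0.343 13.000
      vertex 9.163 0.343 13.000
    endloop
  endfacet
  facet normal 0.0000 0.0000 1.0000
    outer loop
      vertex 14.000 7.000 13.000
      vertex 9.163 0.343 13.000
      vertex 12.663 2.886 13.000
    endloop
  endfacet
  facet normal 0.9510 0.3091 0.0000
    outer loop
      vertex 14.000 7.000 0.000
      vertex 12.663 11.114 0.000
      vertex 12.663 11.114 13.000
    endloop
  endfacet
  facet normal 0.9510 0.3091 0.0000
    outer loop
      vertex 14.000 7.000 0.000
      vertex 12.663 11.114 13.000
      vertex 14.000 7.000 13.000
    endloop
  endfacet
  facet normal 0.5878 0.8090 0.0000
    outer loop
      vertex 12.663 11.114 0.000
      vertex 9.163 13.657 0.000
      vertex 9.163 13.657 13.000
    endloop
  endfacet
  facet normal 0.5878 0.8090 0.0000
    outer loop
      vertex 12.663 11.114 0.000
      vertex 9.163 13.657 13.000
      vertex 12.663 11.114 13.000
    endloop
  endfacet
  facet normal 0.0000 1.0000 0.0000
    outer loop
      vertex 9.163 13.657 0.000
      vertex 4.837 13.657 0.000
      vertex 4.837 13.657 13.000
    endloop
  endfacet
  facet normal 0.0000 1.0000 0.0000
    outer loop
      vertex 9.163 13.657 0.000
      vertex 4.837 13.657 13.000
      vertex 9.163 13.657 13.000
    endloop
  endfacet
  facet normal -0.5878 0.8090 0.0000
    outer loop
      vertex 4.837 13.657 0.000
      vertex 1.337 11.114 0.000
      vertex 1.337 11.114 13.000
    endloop
  endfacet
  facet normal -0.5878 0.8090 0.0000
    outer loop
      vertex 4.837 13.657 0.000
      vertex 1.337 11.114 13.000
      vertex 4.837 13.657 13.000
    endloop
  endfacet
  facet normal -0.9510 0.3091 0.0000
    outer loop
      vertex 1.337 11.114 0.000
      vertex 0.000 7.000 0.000
      vertex 0.000 7.000 13.000
    endloop
  endfacet
  facet normal -0.9510 0.3091 0.0000
    outer loop
      vertex 1.337 11.114 0.000
      vertex 0.000 7.000 13.000
      vertex 1.337 11.114 13.000
    endloop
  endfacet
  facet normal -0.9510 -0.3091 0.0000
    outer loop
      vertex 0.000 7.000 0.000
      vertex 1.337 2.886 0.000
      vertex 1.337 2.886 13.000
    endloop
  endfacet
  facet normal -0.9510 -0.3091 0.0000
    outer loop
      vertex 0.000 7.000 0.000
      vertex 1.337 2.886 13.000
      vertex 0.000 7.000 13.000
    endloop
  endfacet
  facet normal -0.5878 -0.8090 0.0000
    outer loop
      vertex 1.337 2.886 0.000
      vertex 4.837 0.343 0.000
      vertex 4.837 0.343 13.000
    endloop
  endfacet
  facet normal -0.5878 -0.8090 0.0000
    outer loop
      vertex 1.337 2.886 0.000
      vertex 4.837 0.343 13.000
      vertex 1.337 2.886 13.000
    endloop
  endfacet
  facet normal 0.0000 -1.0000 0.0000
    outer loop
      vertex 4.837 0.343 0.000
      vertex 9.163 0.343 0.000
      vertex 9.163 0.343 13.000
    endloop
  endfacet
  facet normal 0.0000 -1.0000 0.0000
    outer loop
      vertex 4.837 0.343 0.000
      vertex 9.163 0.343 13.000
      vertex 4.837 0.343 13.000
    endloop
  endfacet
  facet normal 0.5878 -0.8090 0.0000
    outer loop
      vertex 9.163 0.343 0.000
      vertex 12.663 2.886 0.000
      vertex 12.663 2.886 13.000
    endloop
  endfacet
  facet normal 0.5878 -0.8090 0.0000
    outer loop
      vertex 9.163 0.343 0.000
      vertex 12.663 2.886 13.000
      vertex 9.163 0.343 13.000
    endloop
  endfacet
  facet normal 0.9510 -0.3091 0.0000
    outer loop
      vertex 12.663 2.886 0.000
      vertex 14.000 7.000 0.000
      vertex 14.000 7.000 13.000
    endloop
  endfacet
  facet normal 0.9510 -0.3091 0.0000
    outer loop
      vertex 12.663 2.886 0.000
      vertex 14.000 7.000 13.000
      vertex 12.663 2.886 13.000
    endloop
  endfacet
endsolid part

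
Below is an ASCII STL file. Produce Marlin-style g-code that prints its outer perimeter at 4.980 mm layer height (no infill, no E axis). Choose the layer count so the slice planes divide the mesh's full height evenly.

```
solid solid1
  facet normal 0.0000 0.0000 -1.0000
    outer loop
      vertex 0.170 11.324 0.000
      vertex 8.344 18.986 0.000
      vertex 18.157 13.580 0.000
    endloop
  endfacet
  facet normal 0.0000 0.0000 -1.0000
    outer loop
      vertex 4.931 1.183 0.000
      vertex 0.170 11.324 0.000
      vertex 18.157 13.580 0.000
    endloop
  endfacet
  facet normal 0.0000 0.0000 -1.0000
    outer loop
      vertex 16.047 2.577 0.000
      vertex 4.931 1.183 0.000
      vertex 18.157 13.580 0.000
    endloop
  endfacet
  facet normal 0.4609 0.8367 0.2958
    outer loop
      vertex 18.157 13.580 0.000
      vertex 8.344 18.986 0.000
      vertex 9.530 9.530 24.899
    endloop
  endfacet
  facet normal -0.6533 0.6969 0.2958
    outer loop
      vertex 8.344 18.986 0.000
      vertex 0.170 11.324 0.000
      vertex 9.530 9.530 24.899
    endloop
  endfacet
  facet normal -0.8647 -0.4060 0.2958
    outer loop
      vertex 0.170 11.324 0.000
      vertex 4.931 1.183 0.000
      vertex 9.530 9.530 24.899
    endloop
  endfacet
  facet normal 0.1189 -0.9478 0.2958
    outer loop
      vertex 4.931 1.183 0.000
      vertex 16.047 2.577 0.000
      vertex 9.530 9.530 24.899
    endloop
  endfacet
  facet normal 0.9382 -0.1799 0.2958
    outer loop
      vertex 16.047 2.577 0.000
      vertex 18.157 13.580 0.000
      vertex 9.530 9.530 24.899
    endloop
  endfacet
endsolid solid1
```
; perimeter-only toolpath
G21 ; units = mm
G90 ; absolute positioning
G28 ; home
; layer 1
G0 Z4.980
G0 X16.432 Y12.770
G1 X8.581 Y17.095
G1 X2.042 Y10.965
G1 X5.851 Y2.852
G1 X14.744 Y3.968
G1 X16.432 Y12.770
; layer 2
G0 Z9.960
G0 X14.706 Y11.960
G1 X8.818 Y15.204
G1 X3.914 Y10.606
G1 X6.771 Y4.522
G1 X13.440 Y5.358
G1 X14.706 Y11.960
; layer 3
G0 Z14.939
G0 X12.981 Y11.150
G1 X9.056 Y13.312
G1 X5.786 Y10.248
G1 X7.690 Y6.191
G1 X12.137 Y6.749
G1 X12.981 Y11.150
; layer 4
G0 Z19.919
G0 X11.255 Y10.340
G1 X9.293 Y11.421
G1 X7.658 Y9.889
G1 X8.610 Y7.861
G1 X10.833 Y8.139
G1 X11.255 Y10.340
M2 ; end

The solid is a regular 5-sided pyramid, base circumscribed radius ≈ 9.53 mm, apex at z ≈ 24.9 mm. Slicing at Δz = 4.980 mm — 5 equal slices spanning the solid's height, so layer i sits at z = i·h/5 — gives 4 non-empty perimeters. Each is a 5-segment closed polygon; G0 lifts to the layer z and rapids to the start vertex, then G1 traces the edges. The cross-section shrinks linearly with z (the slice at the apex is degenerate and omitted).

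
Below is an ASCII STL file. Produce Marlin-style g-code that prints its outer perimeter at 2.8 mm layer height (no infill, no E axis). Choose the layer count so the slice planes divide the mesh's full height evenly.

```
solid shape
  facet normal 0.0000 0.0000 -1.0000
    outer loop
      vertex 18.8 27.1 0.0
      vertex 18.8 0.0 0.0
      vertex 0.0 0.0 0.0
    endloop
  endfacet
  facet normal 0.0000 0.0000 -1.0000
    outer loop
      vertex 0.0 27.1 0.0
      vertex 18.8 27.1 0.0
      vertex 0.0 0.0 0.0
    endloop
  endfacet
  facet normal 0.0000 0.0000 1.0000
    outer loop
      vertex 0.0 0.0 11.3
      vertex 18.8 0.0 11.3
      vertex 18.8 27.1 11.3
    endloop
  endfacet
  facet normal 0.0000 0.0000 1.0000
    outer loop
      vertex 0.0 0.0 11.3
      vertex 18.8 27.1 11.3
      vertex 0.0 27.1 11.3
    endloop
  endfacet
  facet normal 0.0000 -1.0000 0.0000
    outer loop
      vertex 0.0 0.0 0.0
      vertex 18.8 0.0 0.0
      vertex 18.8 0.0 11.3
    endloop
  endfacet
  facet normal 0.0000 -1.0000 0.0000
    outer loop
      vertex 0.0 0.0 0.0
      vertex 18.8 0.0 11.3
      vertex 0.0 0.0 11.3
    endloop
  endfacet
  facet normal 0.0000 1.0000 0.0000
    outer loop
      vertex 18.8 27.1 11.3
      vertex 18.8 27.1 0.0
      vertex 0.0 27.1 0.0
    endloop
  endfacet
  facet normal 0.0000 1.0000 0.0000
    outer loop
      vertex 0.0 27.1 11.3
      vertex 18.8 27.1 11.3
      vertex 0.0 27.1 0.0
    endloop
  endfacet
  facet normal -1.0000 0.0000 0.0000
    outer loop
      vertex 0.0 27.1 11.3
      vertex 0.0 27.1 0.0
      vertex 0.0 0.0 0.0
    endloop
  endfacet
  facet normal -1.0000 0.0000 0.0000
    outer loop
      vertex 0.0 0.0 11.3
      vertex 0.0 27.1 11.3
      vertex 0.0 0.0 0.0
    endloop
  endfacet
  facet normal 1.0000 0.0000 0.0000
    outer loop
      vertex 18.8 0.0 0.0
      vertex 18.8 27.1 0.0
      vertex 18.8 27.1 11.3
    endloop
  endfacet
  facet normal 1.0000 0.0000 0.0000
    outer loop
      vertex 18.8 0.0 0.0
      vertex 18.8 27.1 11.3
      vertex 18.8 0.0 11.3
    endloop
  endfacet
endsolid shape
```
; perimeter-only toolpath
G21 ; units = mm
G90 ; absolute positioning
G28 ; home
; layer 1
G0 Z2.8
G0 X0.0 Y0.0
G1 X18.8 Y0.0
G1 X18.8 Y27.1
G1 X0.0 Y27.1
G1 X0.0 Y0.0
; layer 2
G0 Z5.7
G0 X0.0 Y0.0
G1 X18.8 Y0.0
G1 X18.8 Y27.1
G1 X0.0 Y27.1
G1 X0.0 Y0.0
; layer 3
G0 Z8.5
G0 X0.0 Y0.0
G1 X18.8 Y0.0
G1 X18.8 Y27.1
G1 X0.0 Y27.1
G1 X0.0 Y0.0
; layer 4
G0 Z11.3
G0 X0.0 Y0.0
G1 X18.8 Y0.0
G1 X18.8 Y27.1
G1 X0.0 Y27.1
G1 X0.0 Y0.0
M2 ; end

The solid is a rectangular box, roughly 18.8 × 27.1 mm footprint and 11.3 mm tall. Slicing at Δz = 2.8 mm — 4 equal slices spanning the solid's height, so layer i sits at z = i·h/4 — gives 4 non-empty perimeters. Each is a 4-segment closed polygon; G0 lifts to the layer z and rapids to the start vertex, then G1 traces the edges.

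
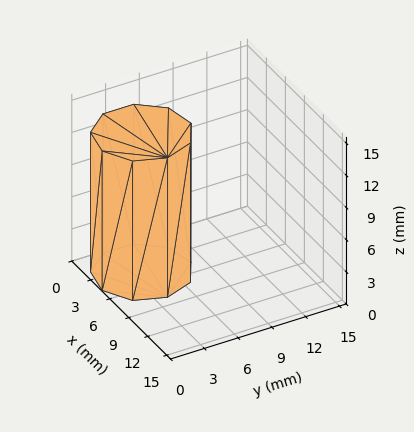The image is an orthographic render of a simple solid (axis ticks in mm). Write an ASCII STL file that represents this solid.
Reading the render: the shape is a regular 9-sided prism (a cylinder approximated with 9 flat sides), circumscribed radius ≈ 4 mm, height ≈ 13 mm (dimensions read to the nearest mm from the axis ticks). For the STL, each face is triangulated and given an outward normal.

solid part
  facet normal 0.0000 0.0000 -1.0000
    outer loop
      vertex 4.695 7.939 0.000
      vertex 7.064 6.571 0.000
      vertex 8.000 4.000 0.000
    endloop
  endfacet
  facet normal 0.0000 0.0000 -1.0000
    outer loop
      vertex 2.000 7.464 0.000
      vertex 4.695 7.939 0.000
      vertex 8.000 4.000 0.000
    endloop
  endfacet
  facet normal 0.0000 0.0000 -1.0000
    outer loop
      vertex 0.241 5.368 0.000
      vertex 2.000 7.464 0.000
      vertex 8.000 4.000 0.000
    endloop
  endfacet
  facet normal 0.0000 0.0000 -1.0000
    outer loop
      vertex 0.241 2.632 0.000
      vertex 0.241 5.368 0.000
      vertex 8.000 4.000 0.000
    endloop
  endfacet
  facet normal 0.0000 0.0000 -1.0000
    outer loop
      vertex 2.000 0.536 0.000
      vertex 0.241 2.632 0.000
      vertex 8.000 4.000 0.000
    endloop
  endfacet
  facet normal 0.0000 0.0000 -1.0000
    outer loop
      vertex 4.695 0.061 0.000
      vertex 2.000 0.536 0.000
      vertex 8.000 4.000 0.000
    endloop
  endfacet
  facet normal 0.0000 0.0000 -1.0000
    outer loop
      vertex 7.064 1.429 0.000
      vertex 4.695 0.061 0.000
      vertex 8.000 4.000 0.000
    endloop
  endfacet
  facet normal 0.0000 0.0000 1.0000
    outer loop
      vertex 8.000 4.000 13.000
      vertex 7.064 6.571 13.000
      vertex 4.695 7.939 13.000
    endloop
  endfacet
  facet normal 0.0000 0.0000 1.0000
    outer loop
      vertex 8.000 4.000 13.000
      vertex 4.695 7.939 13.000
      vertex 2.000 7.464 13.000
    endloop
  endfacet
  facet normal 0.0000 0.0000 1.0000
    outer loop
      vertex 8.000 4.000 13.000
      vertex 2.000 7.464 13.000
      vertex 0.241 5.368 13.000
    endloop
  endfacet
  facet normal 0.0000 0.0000 1.0000
    outer loop
      vertex 8.000 4.000 13.000
      vertex 0.241 5.368 13.000
      vertex 0.241 2.632 13.000
    endloop
  endfacet
  facet normal 0.0000 0.0000 1.0000
    outer loop
      vertex 8.000 4.000 13.000
      vertex 0.241 2.632 13.000
      vertex 2.000 0.536 13.000
    endloop
  endfacet
  facet normal 0.0000 0.0000 1.0000
    outer loop
      vertex 8.000 4.000 13.000
      vertex 2.000 0.536 13.000
      vertex 4.695 0.061 13.000
    endloop
  endfacet
  facet normal 0.0000 0.0000 1.0000
    outer loop
      vertex 8.000 4.000 13.000
      vertex 4.695 0.061 13.000
      vertex 7.064 1.429 13.000
    endloop
  endfacet
  facet normal 0.9397 0.3421 0.0000
    outer loop
      vertex 8.000 4.000 0.000
      vertex 7.064 6.571 0.000
      vertex 7.064 6.571 13.000
    endloop
  endfacet
  facet normal 0.9397 0.3421 0.0000
    outer loop
      vertex 8.000 4.000 0.000
      vertex 7.064 6.571 13.000
      vertex 8.000 4.000 13.000
    endloop
  endfacet
  facet normal 0.5001 0.8660 0.0000
    outer loop
      vertex 7.064 6.571 0.000
      vertex 4.695 7.939 0.000
      vertex 4.695 7.939 13.000
    endloop
  endfacet
  facet normal 0.5001 0.8660 0.0000
    outer loop
      vertex 7.064 6.571 0.000
      vertex 4.695 7.939 13.000
      vertex 7.064 6.571 13.000
    endloop
  endfacet
  facet normal -0.1736 0.9848 0.0000
    outer loop
      vertex 4.695 7.939 0.000
      vertex 2.000 7.464 0.000
      vertex 2.000 7.464 13.000
    endloop
  endfacet
  facet normal -0.1736 0.9848 0.0000
    outer loop
      vertex 4.695 7.939 0.000
      vertex 2.000 7.464 13.000
      vertex 4.695 7.939 13.000
    endloop
  endfacet
  facet normal -0.7660 0.6428 0.0000
    outer loop
      vertex 2.000 7.464 0.000
      vertex 0.241 5.368 0.000
      vertex 0.241 5.368 13.000
    endloop
  endfacet
  facet normal -0.7660 0.6428 0.0000
    outer loop
      vertex 2.000 7.464 0.000
      vertex 0.241 5.368 13.000
      vertex 2.000 7.464 13.000
    endloop
  endfacet
  facet normal -1.0000 0.0000 0.0000
    outer loop
      vertex 0.241 5.368 0.000
      vertex 0.241 2.632 0.000
      vertex 0.241 2.632 13.000
    endloop
  endfacet
  facet normal -1.0000 0.0000 0.0000
    outer loop
      vertex 0.241 5.368 0.000
      vertex 0.241 2.632 13.000
      vertex 0.241 5.368 13.000
    endloop
  endfacet
  facet normal -0.7660 -0.6428 0.0000
    outer loop
      vertex 0.241 2.632 0.000
      vertex 2.000 0.536 0.000
      vertex 2.000 0.536 13.000
    endloop
  endfacet
  facet normal -0.7660 -0.6428 0.0000
    outer loop
      vertex 0.241 2.632 0.000
      vertex 2.000 0.536 13.000
      vertex 0.241 2.632 13.000
    endloop
  endfacet
  facet normal -0.1736 -0.9848 0.0000
    outer loop
      vertex 2.000 0.536 0.000
      vertex 4.695 0.061 0.000
      vertex 4.695 0.061 13.000
    endloop
  endfacet
  facet normal -0.1736 -0.9848 0.0000
    outer loop
      vertex 2.000 0.536 0.000
      vertex 4.695 0.061 13.000
      vertex 2.000 0.536 13.000
    endloop
  endfacet
  facet normal 0.5001 -0.8660 0.0000
    outer loop
      vertex 4.695 0.061 0.000
      vertex 7.064 1.429 0.000
      vertex 7.064 1.429 13.000
    endloop
  endfacet
  facet normal 0.5001 -0.8660 0.0000
    outer loop
      vertex 4.695 0.061 0.000
      vertex 7.064 1.429 13.000
      vertex 4.695 0.061 13.000
    endloop
  endfacet
  facet normal 0.9397 -0.3421 0.0000
    outer loop
      vertex 7.064 1.429 0.000
      vertex 8.000 4.000 0.000
      vertex 8.000 4.000 13.000
    endloop
  endfacet
  facet normal 0.9397 -0.3421 0.0000
    outer loop
      vertex 7.064 1.429 0.000
      vertex 8.000 4.000 13.000
      vertex 7.064 1.429 13.000
    endloop
  endfacet
endsolid part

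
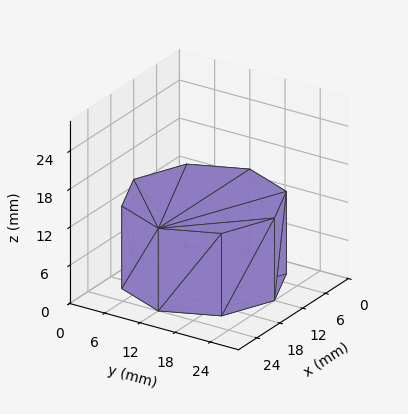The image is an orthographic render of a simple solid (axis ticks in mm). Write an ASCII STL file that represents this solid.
Reading the render: the shape is a regular 8-sided prism (a cylinder approximated with 8 flat sides), circumscribed radius ≈ 12 mm, height ≈ 13 mm (dimensions read to the nearest mm from the axis ticks). For the STL, each face is triangulated and given an outward normal.

solid part
  facet normal 0.0000 0.0000 -1.0000
    outer loop
      vertex 12.0 24.0 0.0
      vertex 20.5 20.5 0.0
      vertex 24.0 12.0 0.0
    endloop
  endfacet
  facet normal 0.0000 0.0000 -1.0000
    outer loop
      vertex 3.5 20.5 0.0
      vertex 12.0 24.0 0.0
      vertex 24.0 12.0 0.0
    endloop
  endfacet
  facet normal 0.0000 0.0000 -1.0000
    outer loop
      vertex 0.0 12.0 0.0
      vertex 3.5 20.5 0.0
      vertex 24.0 12.0 0.0
    endloop
  endfacet
  facet normal 0.0000 0.0000 -1.0000
    outer loop
      vertex 3.5 3.5 0.0
      vertex 0.0 12.0 0.0
      vertex 24.0 12.0 0.0
    endloop
  endfacet
  facet normal 0.0000 0.0000 -1.0000
    outer loop
      vertex 12.0 0.0 0.0
      vertex 3.5 3.5 0.0
      vertex 24.0 12.0 0.0
    endloop
  endfacet
  facet normal 0.0000 0.0000 -1.0000
    outer loop
      vertex 20.5 3.5 0.0
      vertex 12.0 0.0 0.0
      vertex 24.0 12.0 0.0
    endloop
  endfacet
  facet normal 0.0000 0.0000 1.0000
    outer loop
      vertex 24.0 12.0 13.0
      vertex 20.5 20.5 13.0
      vertex 12.0 24.0 13.0
    endloop
  endfacet
  facet normal 0.0000 0.0000 1.0000
    outer loop
      vertex 24.0 12.0 13.0
      vertex 12.0 24.0 13.0
      vertex 3.5 20.5 13.0
    endloop
  endfacet
  facet normal 0.0000 0.0000 1.0000
    outer loop
      vertex 24.0 12.0 13.0
      vertex 3.5 20.5 13.0
      vertex 0.0 12.0 13.0
    endloop
  endfacet
  facet normal 0.0000 0.0000 1.0000
    outer loop
      vertex 24.0 12.0 13.0
      vertex 0.0 12.0 13.0
      vertex 3.5 3.5 13.0
    endloop
  endfacet
  facet normal 0.0000 0.0000 1.0000
    outer loop
      vertex 24.0 12.0 13.0
      vertex 3.5 3.5 13.0
      vertex 12.0 0.0 13.0
    endloop
  endfacet
  facet normal 0.0000 0.0000 1.0000
    outer loop
      vertex 24.0 12.0 13.0
      vertex 12.0 0.0 13.0
      vertex 20.5 3.5 13.0
    endloop
  endfacet
  facet normal 0.9247 0.3807 0.0000
    outer loop
      vertex 24.0 12.0 0.0
      vertex 20.5 20.5 0.0
      vertex 20.5 20.5 13.0
    endloop
  endfacet
  facet normal 0.9247 0.3807 0.0000
    outer loop
      vertex 24.0 12.0 0.0
      vertex 20.5 20.5 13.0
      vertex 24.0 12.0 13.0
    endloop
  endfacet
  facet normal 0.3807 0.9247 0.0000
    outer loop
      vertex 20.5 20.5 0.0
      vertex 12.0 24.0 0.0
      vertex 12.0 24.0 13.0
    endloop
  endfacet
  facet normal 0.3807 0.9247 0.0000
    outer loop
      vertex 20.5 20.5 0.0
      vertex 12.0 24.0 13.0
      vertex 20.5 20.5 13.0
    endloop
  endfacet
  facet normal -0.3807 0.9247 0.0000
    outer loop
      vertex 12.0 24.0 0.0
      vertex 3.5 20.5 0.0
      vertex 3.5 20.5 13.0
    endloop
  endfacet
  facet normal -0.3807 0.9247 0.0000
    outer loop
      vertex 12.0 24.0 0.0
      vertex 3.5 20.5 13.0
      vertex 12.0 24.0 13.0
    endloop
  endfacet
  facet normal -0.9247 0.3807 0.0000
    outer loop
      vertex 3.5 20.5 0.0
      vertex 0.0 12.0 0.0
      vertex 0.0 12.0 13.0
    endloop
  endfacet
  facet normal -0.9247 0.3807 0.0000
    outer loop
      vertex 3.5 20.5 0.0
      vertex 0.0 12.0 13.0
      vertex 3.5 20.5 13.0
    endloop
  endfacet
  facet normal -0.9247 -0.3807 0.0000
    outer loop
      vertex 0.0 12.0 0.0
      vertex 3.5 3.5 0.0
      vertex 3.5 3.5 13.0
    endloop
  endfacet
  facet normal -0.9247 -0.3807 0.0000
    outer loop
      vertex 0.0 12.0 0.0
      vertex 3.5 3.5 13.0
      vertex 0.0 12.0 13.0
    endloop
  endfacet
  facet normal -0.3807 -0.9247 0.0000
    outer loop
      vertex 3.5 3.5 0.0
      vertex 12.0 0.0 0.0
      vertex 12.0 0.0 13.0
    endloop
  endfacet
  facet normal -0.3807 -0.9247 0.0000
    outer loop
      vertex 3.5 3.5 0.0
      vertex 12.0 0.0 13.0
      vertex 3.5 3.5 13.0
    endloop
  endfacet
  facet normal 0.3807 -0.9247 0.0000
    outer loop
      vertex 12.0 0.0 0.0
      vertex 20.5 3.5 0.0
      vertex 20.5 3.5 13.0
    endloop
  endfacet
  facet normal 0.3807 -0.9247 0.0000
    outer loop
      vertex 12.0 0.0 0.0
      vertex 20.5 3.5 13.0
      vertex 12.0 0.0 13.0
    endloop
  endfacet
  facet normal 0.9247 -0.3807 0.0000
    outer loop
      vertex 20.5 3.5 0.0
      vertex 24.0 12.0 0.0
      vertex 24.0 12.0 13.0
    endloop
  endfacet
  facet normal 0.9247 -0.3807 0.0000
    outer loop
      vertex 20.5 3.5 0.0
      vertex 24.0 12.0 13.0
      vertex 20.5 3.5 13.0
    endloop
  endfacet
endsolid part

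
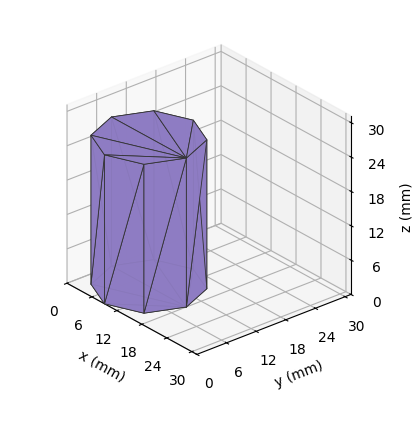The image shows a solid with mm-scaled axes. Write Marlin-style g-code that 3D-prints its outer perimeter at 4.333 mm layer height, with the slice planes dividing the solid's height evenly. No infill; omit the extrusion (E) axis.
Reading the render: the shape is a regular 8-sided prism (a cylinder approximated with 8 flat sides), circumscribed radius ≈ 9 mm, height ≈ 26 mm (dimensions read to the nearest mm from the axis ticks). For the g-code, the solid's height is divided into equal slices at the stated Δz and each level perimeter traced with G1 moves after a G0 lift.

; perimeter-only toolpath
G21 ; units = mm
G90 ; absolute positioning
G28 ; home
; layer 1
G0 Z4.333
G0 X18.000 Y9.000
G1 X15.364 Y15.364
G1 X9.000 Y18.000
G1 X2.636 Y15.364
G1 X0.000 Y9.000
G1 X2.636 Y2.636
G1 X9.000 Y0.000
G1 X15.364 Y2.636
G1 X18.000 Y9.000
; layer 2
G0 Z8.667
G0 X18.000 Y9.000
G1 X15.364 Y15.364
G1 X9.000 Y18.000
G1 X2.636 Y15.364
G1 X0.000 Y9.000
G1 X2.636 Y2.636
G1 X9.000 Y0.000
G1 X15.364 Y2.636
G1 X18.000 Y9.000
; layer 3
G0 Z13.000
G0 X18.000 Y9.000
G1 X15.364 Y15.364
G1 X9.000 Y18.000
G1 X2.636 Y15.364
G1 X0.000 Y9.000
G1 X2.636 Y2.636
G1 X9.000 Y0.000
G1 X15.364 Y2.636
G1 X18.000 Y9.000
; layer 4
G0 Z17.333
G0 X18.000 Y9.000
G1 X15.364 Y15.364
G1 X9.000 Y18.000
G1 X2.636 Y15.364
G1 X0.000 Y9.000
G1 X2.636 Y2.636
G1 X9.000 Y0.000
G1 X15.364 Y2.636
G1 X18.000 Y9.000
; layer 5
G0 Z21.667
G0 X18.000 Y9.000
G1 X15.364 Y15.364
G1 X9.000 Y18.000
G1 X2.636 Y15.364
G1 X0.000 Y9.000
G1 X2.636 Y2.636
G1 X9.000 Y0.000
G1 X15.364 Y2.636
G1 X18.000 Y9.000
; layer 6
G0 Z26.000
G0 X18.000 Y9.000
G1 X15.364 Y15.364
G1 X9.000 Y18.000
G1 X2.636 Y15.364
G1 X0.000 Y9.000
G1 X2.636 Y2.636
G1 X9.000 Y0.000
G1 X15.364 Y2.636
G1 X18.000 Y9.000
M2 ; end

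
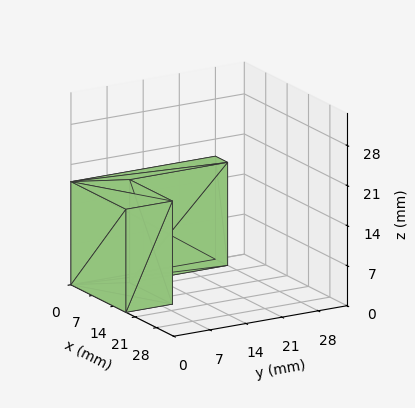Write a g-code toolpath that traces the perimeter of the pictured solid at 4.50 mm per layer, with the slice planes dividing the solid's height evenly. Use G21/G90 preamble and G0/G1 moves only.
Reading the render: the shape is an L-shaped prism: outer 18 × 28 mm, arm thicknesses ≈ 9 mm (horizontal) and 4 mm (vertical), extruded 18 mm in z (dimensions read to the nearest mm from the axis ticks). For the g-code, the solid's height is divided into equal slices at the stated Δz and each level perimeter traced with G1 moves after a G0 lift.

; perimeter-only toolpath
G21 ; units = mm
G90 ; absolute positioning
G28 ; home
; layer 1
G0 Z4.50
G0 X0.00 Y0.00
G1 X18.00 Y0.00
G1 X18.00 Y9.00
G1 X4.00 Y9.00
G1 X4.00 Y28.00
G1 X0.00 Y28.00
G1 X0.00 Y0.00
; layer 2
G0 Z9.00
G0 X0.00 Y0.00
G1 X18.00 Y0.00
G1 X18.00 Y9.00
G1 X4.00 Y9.00
G1 X4.00 Y28.00
G1 X0.00 Y28.00
G1 X0.00 Y0.00
; layer 3
G0 Z13.50
G0 X0.00 Y0.00
G1 X18.00 Y0.00
G1 X18.00 Y9.00
G1 X4.00 Y9.00
G1 X4.00 Y28.00
G1 X0.00 Y28.00
G1 X0.00 Y0.00
; layer 4
G0 Z18.00
G0 X0.00 Y0.00
G1 X18.00 Y0.00
G1 X18.00 Y9.00
G1 X4.00 Y9.00
G1 X4.00 Y28.00
G1 X0.00 Y28.00
G1 X0.00 Y0.00
M2 ; end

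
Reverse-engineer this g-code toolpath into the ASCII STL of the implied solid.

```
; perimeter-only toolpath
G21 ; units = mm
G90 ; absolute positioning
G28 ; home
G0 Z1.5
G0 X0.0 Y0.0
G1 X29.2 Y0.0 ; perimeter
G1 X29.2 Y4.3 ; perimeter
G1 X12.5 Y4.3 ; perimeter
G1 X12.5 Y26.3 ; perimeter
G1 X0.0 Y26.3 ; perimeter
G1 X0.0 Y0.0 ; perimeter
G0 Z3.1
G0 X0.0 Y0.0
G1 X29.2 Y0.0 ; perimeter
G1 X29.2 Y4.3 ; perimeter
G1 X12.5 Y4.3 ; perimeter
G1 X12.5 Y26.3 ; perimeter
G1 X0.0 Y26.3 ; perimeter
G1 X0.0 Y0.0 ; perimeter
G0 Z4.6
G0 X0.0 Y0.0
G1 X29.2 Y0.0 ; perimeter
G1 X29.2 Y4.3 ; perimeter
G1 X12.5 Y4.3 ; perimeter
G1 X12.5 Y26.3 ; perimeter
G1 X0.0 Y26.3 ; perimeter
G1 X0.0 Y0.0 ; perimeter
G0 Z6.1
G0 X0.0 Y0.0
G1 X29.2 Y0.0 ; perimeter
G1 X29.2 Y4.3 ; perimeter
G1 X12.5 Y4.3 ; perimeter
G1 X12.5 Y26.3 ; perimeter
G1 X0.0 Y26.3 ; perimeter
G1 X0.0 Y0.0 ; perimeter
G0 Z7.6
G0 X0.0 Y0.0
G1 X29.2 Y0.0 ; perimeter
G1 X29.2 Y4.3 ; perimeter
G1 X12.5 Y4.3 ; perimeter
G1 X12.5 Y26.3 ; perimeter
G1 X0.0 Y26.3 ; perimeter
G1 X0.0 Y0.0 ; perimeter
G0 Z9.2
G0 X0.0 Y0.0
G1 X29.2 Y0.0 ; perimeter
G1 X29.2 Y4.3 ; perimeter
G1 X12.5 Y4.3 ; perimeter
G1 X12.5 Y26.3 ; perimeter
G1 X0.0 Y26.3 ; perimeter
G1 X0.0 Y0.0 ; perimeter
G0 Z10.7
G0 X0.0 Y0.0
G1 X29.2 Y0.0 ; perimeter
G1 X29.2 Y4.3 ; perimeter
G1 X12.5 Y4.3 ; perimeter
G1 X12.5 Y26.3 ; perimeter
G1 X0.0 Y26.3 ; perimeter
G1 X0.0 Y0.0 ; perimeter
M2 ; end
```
solid part
  facet normal 0.0000 0.0000 -1.0000
    outer loop
      vertex 29.2 4.3 0.0
      vertex 29.2 0.0 0.0
      vertex 0.0 0.0 0.0
    endloop
  endfacet
  facet normal 0.0000 0.0000 -1.0000
    outer loop
      vertex 12.5 4.3 0.0
      vertex 29.2 4.3 0.0
      vertex 0.0 0.0 0.0
    endloop
  endfacet
  facet normal 0.0000 0.0000 -1.0000
    outer loop
      vertex 12.5 26.3 0.0
      vertex 12.5 4.3 0.0
      vertex 0.0 0.0 0.0
    endloop
  endfacet
  facet normal 0.0000 0.0000 -1.0000
    outer loop
      vertex 0.0 26.3 0.0
      vertex 12.5 26.3 0.0
      vertex 0.0 0.0 0.0
    endloop
  endfacet
  facet normal 0.0000 0.0000 1.0000
    outer loop
      vertex 0.0 0.0 10.7
      vertex 29.2 0.0 10.7
      vertex 29.2 4.3 10.7
    endloop
  endfacet
  facet normal 0.0000 0.0000 1.0000
    outer loop
      vertex 0.0 0.0 10.7
      vertex 29.2 4.3 10.7
      vertex 12.5 4.3 10.7
    endloop
  endfacet
  facet normal 0.0000 0.0000 1.0000
    outer loop
      vertex 0.0 0.0 10.7
      vertex 12.5 4.3 10.7
      vertex 12.5 26.3 10.7
    endloop
  endfacet
  facet normal 0.0000 0.0000 1.0000
    outer loop
      vertex 0.0 0.0 10.7
      vertex 12.5 26.3 10.7
      vertex 0.0 26.3 10.7
    endloop
  endfacet
  facet normal 0.0000 -1.0000 0.0000
    outer loop
      vertex 0.0 0.0 0.0
      vertex 29.2 0.0 0.0
      vertex 29.2 0.0 10.7
    endloop
  endfacet
  facet normal 0.0000 -1.0000 0.0000
    outer loop
      vertex 0.0 0.0 0.0
      vertex 29.2 0.0 10.7
      vertex 0.0 0.0 10.7
    endloop
  endfacet
  facet normal 1.0000 0.0000 0.0000
    outer loop
      vertex 29.2 0.0 0.0
      vertex 29.2 4.3 0.0
      vertex 29.2 4.3 10.7
    endloop
  endfacet
  facet normal 1.0000 0.0000 0.0000
    outer loop
      vertex 29.2 0.0 0.0
      vertex 29.2 4.3 10.7
      vertex 29.2 0.0 10.7
    endloop
  endfacet
  facet normal 0.0000 1.0000 0.0000
    outer loop
      vertex 29.2 4.3 0.0
      vertex 12.5 4.3 0.0
      vertex 12.5 4.3 10.7
    endloop
  endfacet
  facet normal 0.0000 1.0000 0.0000
    outer loop
      vertex 29.2 4.3 0.0
      vertex 12.5 4.3 10.7
      vertex 29.2 4.3 10.7
    endloop
  endfacet
  facet normal 1.0000 0.0000 0.0000
    outer loop
      vertex 12.5 4.3 0.0
      vertex 12.5 26.3 0.0
      vertex 12.5 26.3 10.7
    endloop
  endfacet
  facet normal 1.0000 0.0000 0.0000
    outer loop
      vertex 12.5 4.3 0.0
      vertex 12.5 26.3 10.7
      vertex 12.5 4.3 10.7
    endloop
  endfacet
  facet normal 0.0000 1.0000 0.0000
    outer loop
      vertex 12.5 26.3 0.0
      vertex 0.0 26.3 0.0
      vertex 0.0 26.3 10.7
    endloop
  endfacet
  facet normal 0.0000 1.0000 0.0000
    outer loop
      vertex 12.5 26.3 0.0
      vertex 0.0 26.3 10.7
      vertex 12.5 26.3 10.7
    endloop
  endfacet
  facet normal -1.0000 0.0000 0.0000
    outer loop
      vertex 0.0 26.3 0.0
      vertex 0.0 0.0 0.0
      vertex 0.0 0.0 10.7
    endloop
  endfacet
  facet normal -1.0000 0.0000 0.0000
    outer loop
      vertex 0.0 26.3 0.0
      vertex 0.0 0.0 10.7
      vertex 0.0 26.3 10.7
    endloop
  endfacet
endsolid part

The G0 Z moves step by Δz≈1.5 mm. Every layer's G1 loop is the same polygon, so the solid is a straight extrusion of it from z=0 to z≈10.7. Closing with flat bottom and top caps and triangulating gives 20 facets — an L-shaped prism: outer 29.2 × 26.3 mm, arm thicknesses ≈ 4.3 mm (horizontal) and 12.5 mm (vertical), extruded 10.7 mm in z.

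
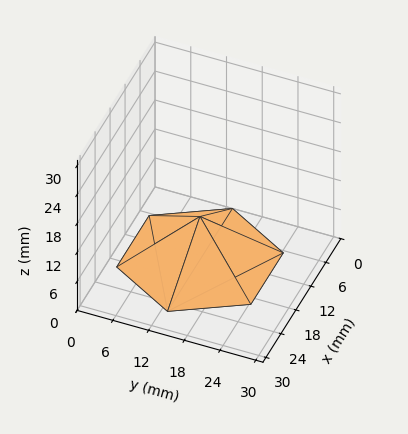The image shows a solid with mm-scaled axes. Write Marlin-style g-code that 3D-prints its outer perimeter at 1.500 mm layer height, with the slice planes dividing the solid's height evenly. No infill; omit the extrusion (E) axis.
Reading the render: the shape is a regular 6-sided pyramid, base circumscribed radius ≈ 13 mm, apex at z ≈ 9 mm (dimensions read to the nearest mm from the axis ticks). For the g-code, the solid's height is divided into equal slices at the stated Δz and each level perimeter traced with G1 moves after a G0 lift.

; perimeter-only toolpath
G21 ; units = mm
G90 ; absolute positioning
G28 ; home
; layer 1
G0 Z1.500
G0 X23.833 Y13.000
G1 X18.417 Y22.382
G1 X7.583 Y22.382
G1 X2.167 Y13.000
G1 X7.583 Y3.618
G1 X18.417 Y3.618
G1 X23.833 Y13.000
; layer 2
G0 Z3.000
G0 X21.667 Y13.000
G1 X17.333 Y20.505
G1 X8.667 Y20.505
G1 X4.333 Y13.000
G1 X8.667 Y5.495
G1 X17.333 Y5.495
G1 X21.667 Y13.000
; layer 3
G0 Z4.500
G0 X19.500 Y13.000
G1 X16.250 Y18.629
G1 X9.750 Y18.629
G1 X6.500 Y13.000
G1 X9.750 Y7.371
G1 X16.250 Y7.371
G1 X19.500 Y13.000
; layer 4
G0 Z6.000
G0 X17.333 Y13.000
G1 X15.167 Y16.753
G1 X10.833 Y16.753
G1 X8.667 Y13.000
G1 X10.833 Y9.247
G1 X15.167 Y9.247
G1 X17.333 Y13.000
; layer 5
G0 Z7.500
G0 X15.167 Y13.000
G1 X14.083 Y14.876
G1 X11.917 Y14.876
G1 X10.833 Y13.000
G1 X11.917 Y11.124
G1 X14.083 Y11.124
G1 X15.167 Y13.000
M2 ; end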